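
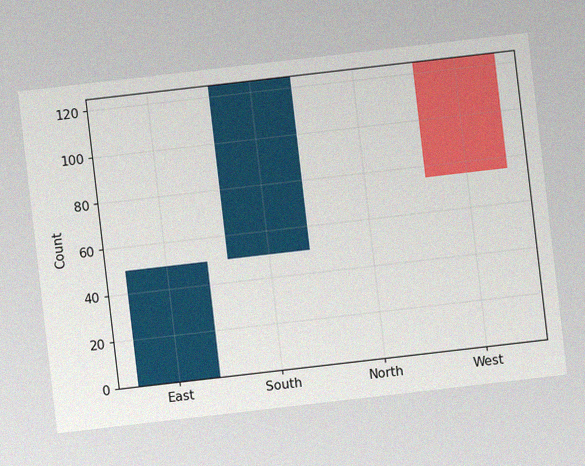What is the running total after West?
The chart is tilted about 7° counter-clockwise, with some photo noise. After West the running total reaches 75.

75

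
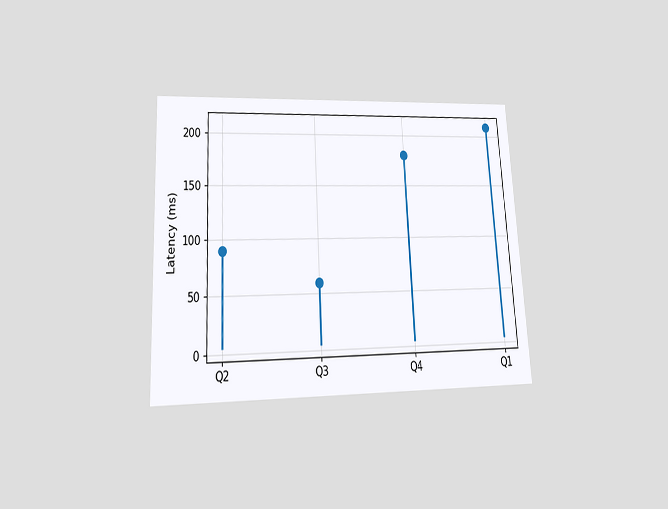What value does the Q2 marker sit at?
90ms

The chart is tilted about 3° counter-clockwise and viewed slightly from below. The Q2 marker sits at 90ms.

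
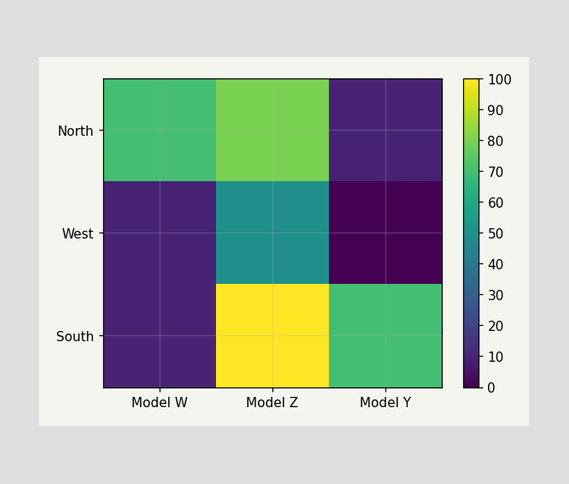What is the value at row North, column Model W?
70

Matching cell (North, Model W) against the colorbar gives 70.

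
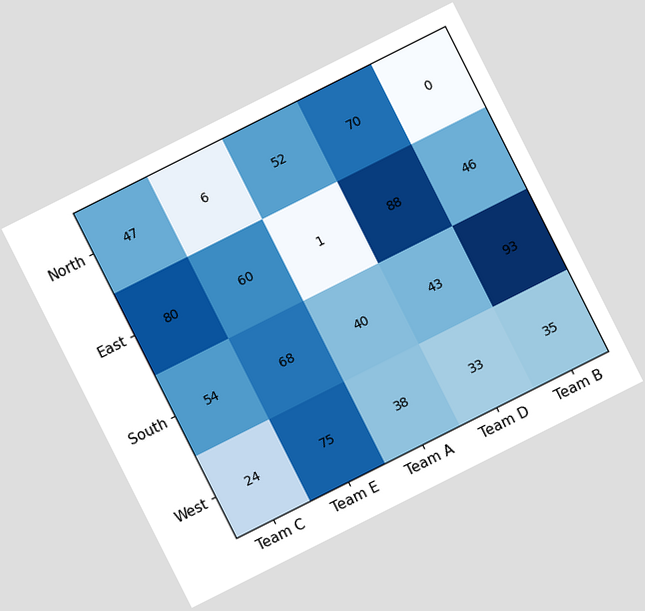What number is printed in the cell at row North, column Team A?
The chart is tilted about 27° counter-clockwise. The (North, Team A) cell reads 52.

52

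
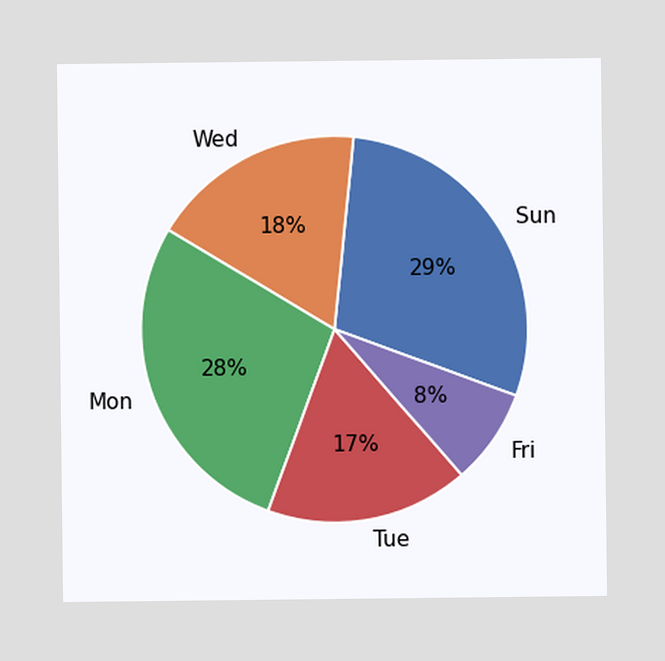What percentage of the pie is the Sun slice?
The Sun slice takes up 29% of the pie.

29%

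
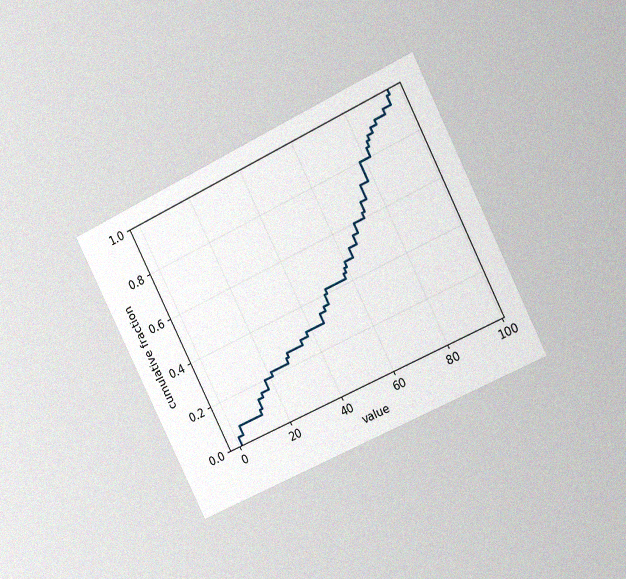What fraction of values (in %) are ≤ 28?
The chart is tilted about 27° counter-clockwise and viewed slightly from the right, with some photo noise. At x=28 the ECDF step is at 24%.

24%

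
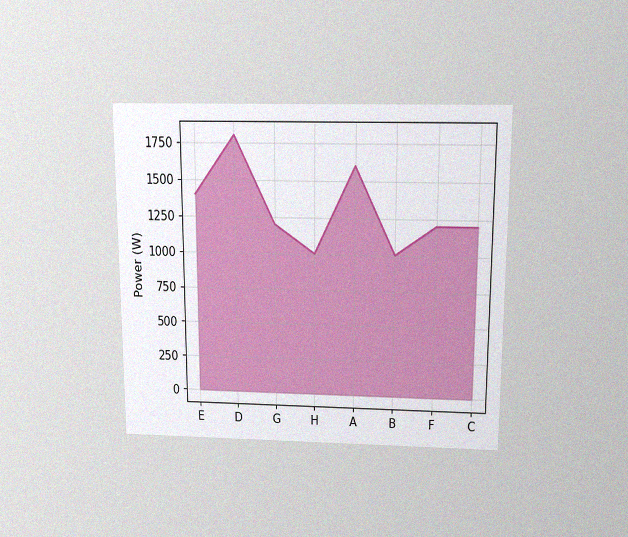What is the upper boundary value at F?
The chart is viewed slightly from above, with some photo noise. At F the upper boundary is at 1200W.

1200W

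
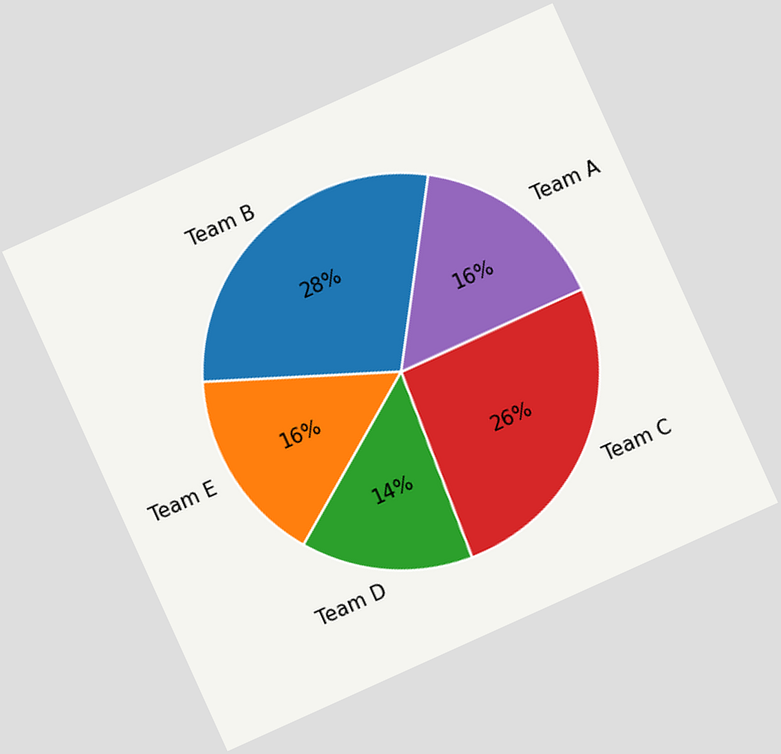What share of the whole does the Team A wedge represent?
16%

The chart is tilted about 24° counter-clockwise. The Team A slice takes up 16% of the pie.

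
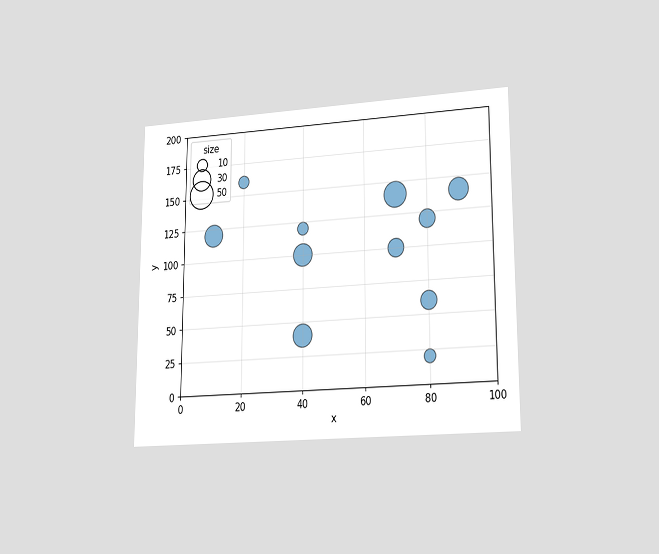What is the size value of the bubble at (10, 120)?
The chart is viewed at a slight angle. Matching the bubble at (10, 120) against the size legend gives 30.

30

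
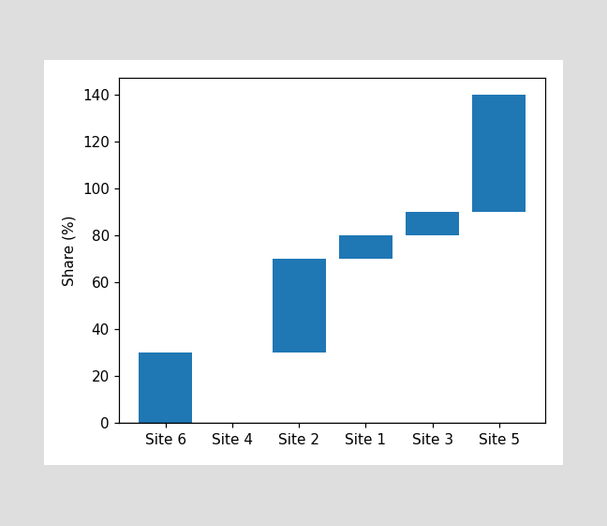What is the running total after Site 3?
After Site 3 the running total reaches 90%.

90%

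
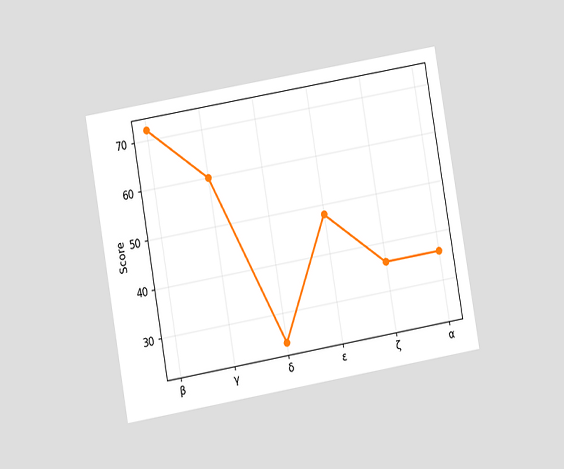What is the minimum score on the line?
24

The chart is tilted about 10° counter-clockwise and viewed at a slight angle. The lowest point is at δ, and reading across to the y-axis gives 24.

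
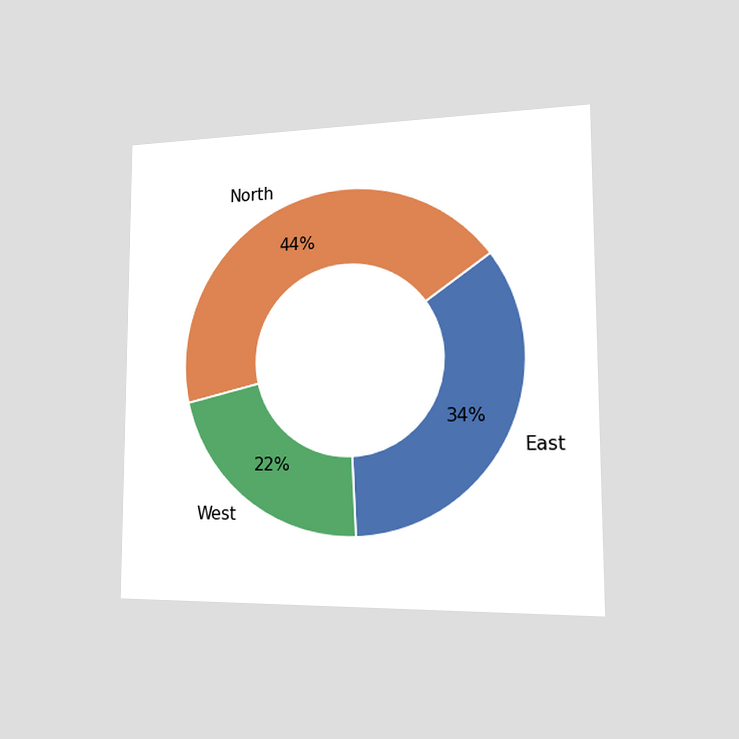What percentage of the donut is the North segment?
The chart is viewed slightly from the right. The North segment takes up 44% of the ring.

44%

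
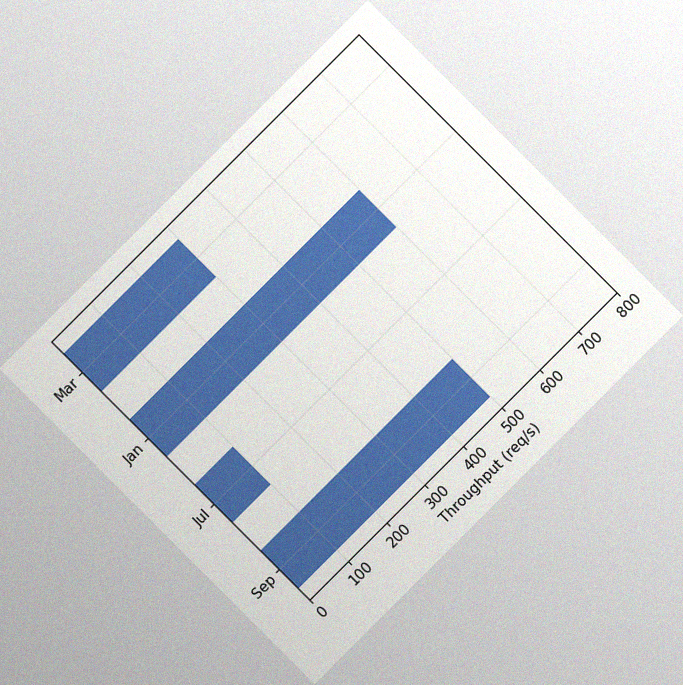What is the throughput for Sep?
500req/s

The chart is tilted about 45° counter-clockwise, with some photo noise. Reading along the chart's x-axis, the Sep bar reaches 500req/s.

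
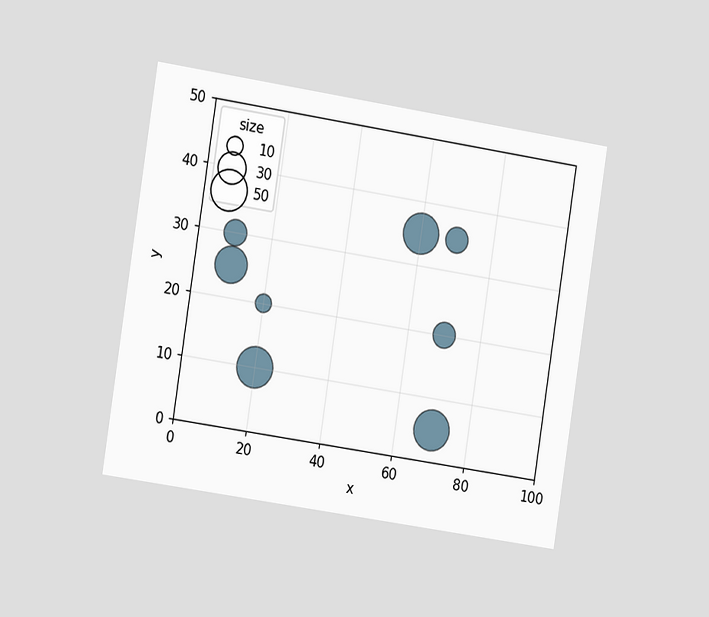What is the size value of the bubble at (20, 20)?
The chart is tilted about 9° clockwise and viewed slightly from the left. Matching the bubble at (20, 20) against the size legend gives 10.

10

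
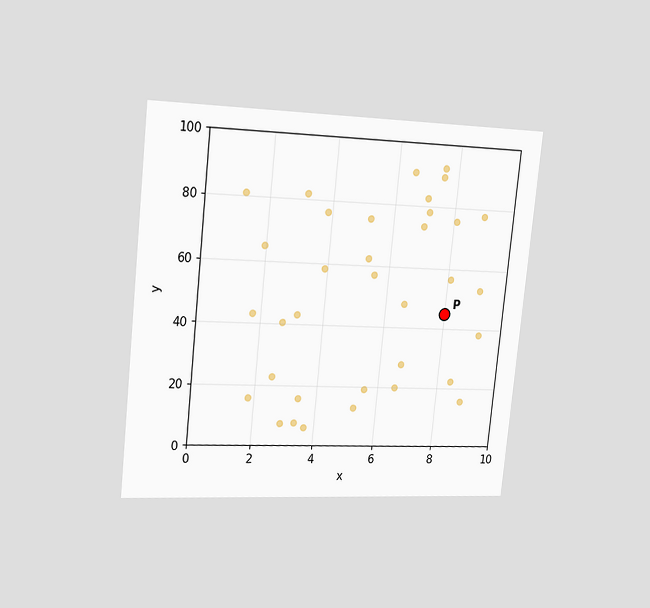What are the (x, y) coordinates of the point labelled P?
(8, 45)

The chart is tilted about 6° clockwise and viewed slightly from the left. Following the gridlines from P to each axis, P sits at (8, 45).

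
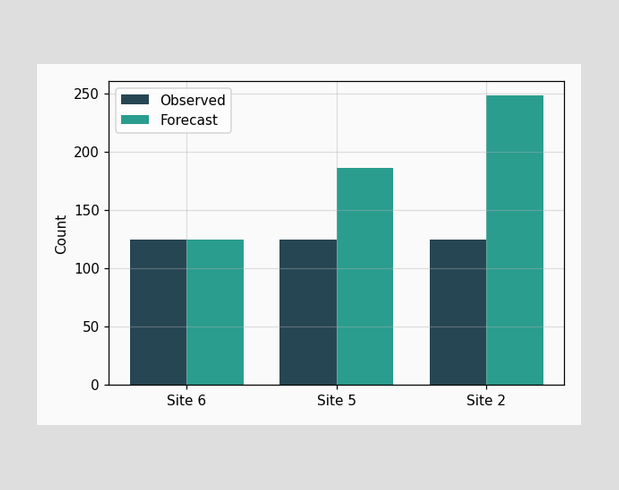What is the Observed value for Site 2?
124

The Observed bar at Site 2 reaches 124 on the y-axis.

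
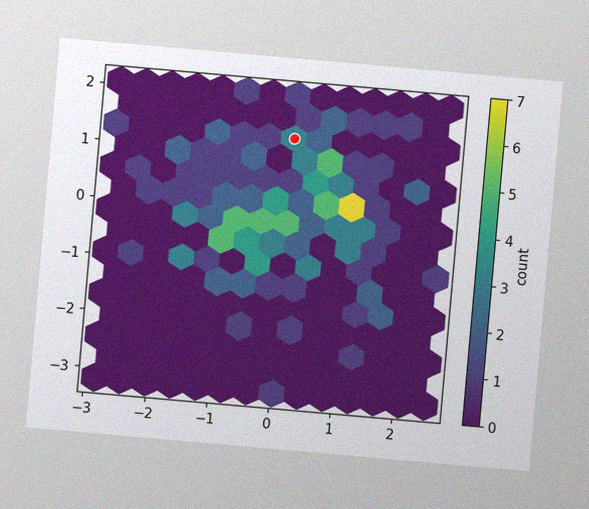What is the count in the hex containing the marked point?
3

The chart is tilted about 5° clockwise, with some photo noise. The marked hex reads 3 on the colorbar.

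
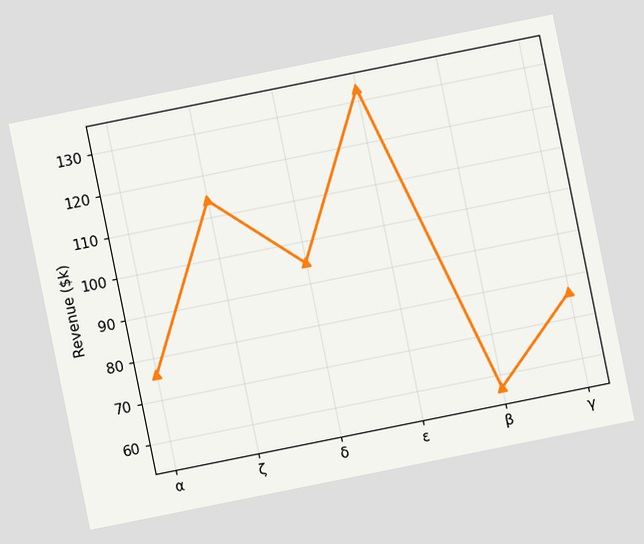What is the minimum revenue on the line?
The chart is tilted about 11° counter-clockwise. The lowest point is at β, and reading across to the y-axis gives $57k.

$57k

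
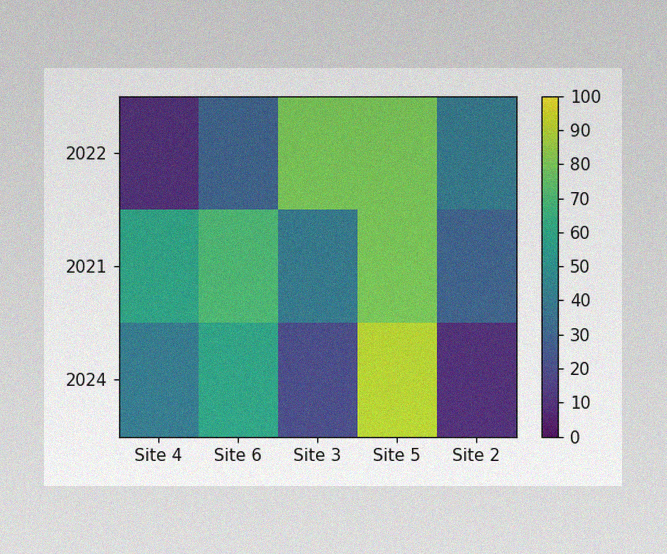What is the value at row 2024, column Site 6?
60

The image has some photo noise and uneven lighting. Matching cell (2024, Site 6) against the colorbar gives 60.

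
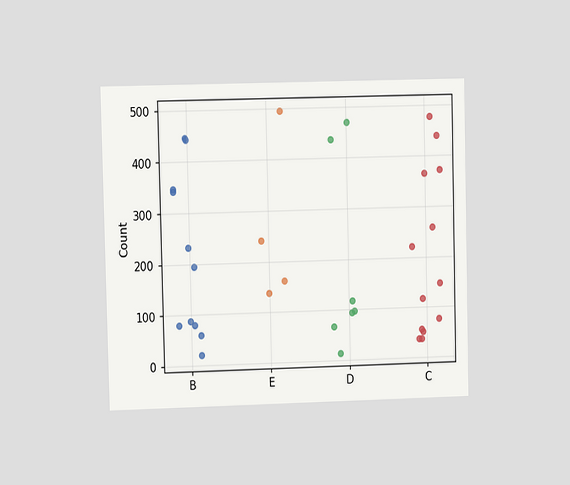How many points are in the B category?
The chart is viewed at a slight angle. Counting the markers in the B column gives 11.

11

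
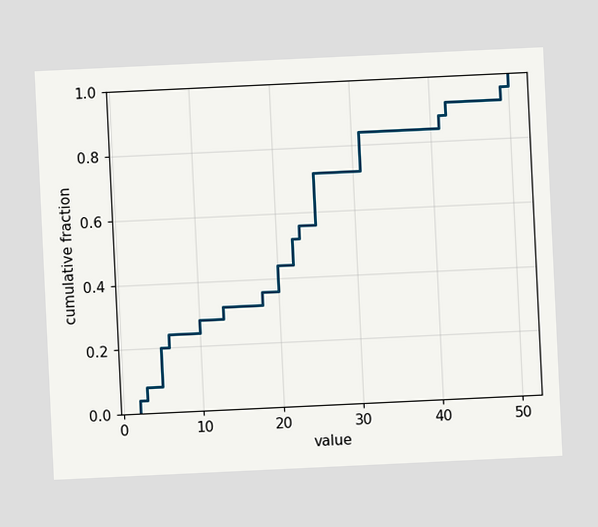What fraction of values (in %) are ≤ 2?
The chart is tilted about 3° counter-clockwise. At x=2 the ECDF step is at 4%.

4%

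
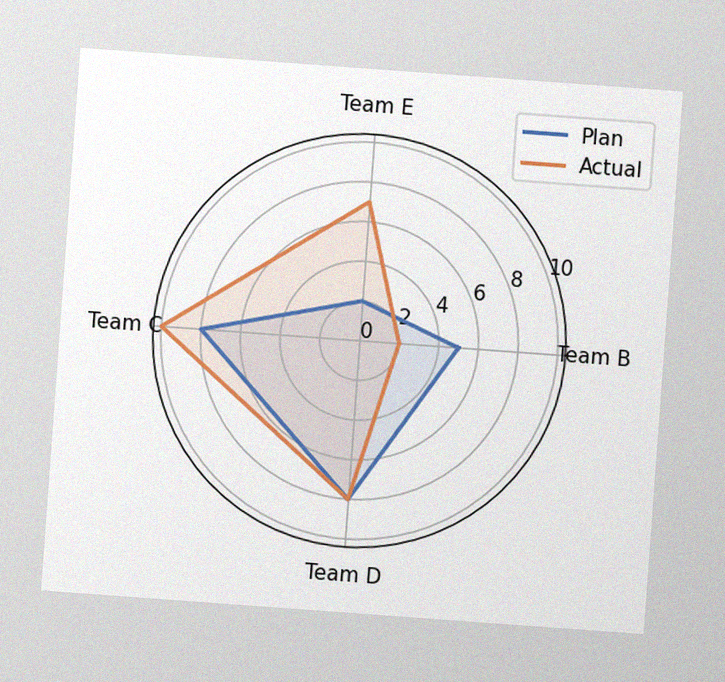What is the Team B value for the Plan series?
5

The chart is tilted about 4° clockwise, with some photo noise. On the Team B axis, Plan reaches 5.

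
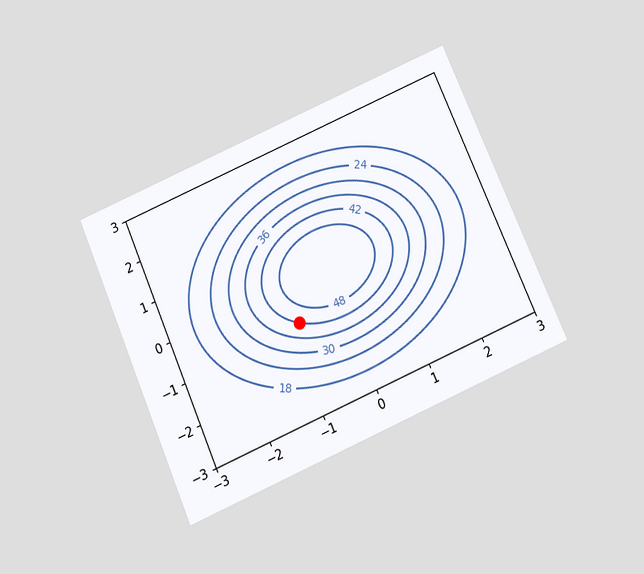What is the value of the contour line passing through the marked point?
42

The chart is tilted about 23° counter-clockwise and viewed slightly from below. The marked point sits on the contour labelled 42.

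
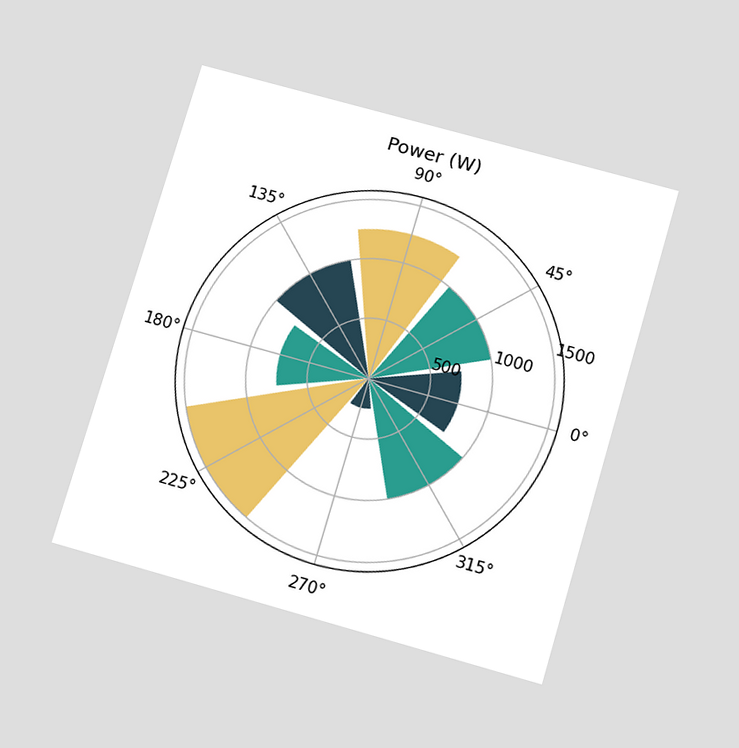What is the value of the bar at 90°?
1250W

The chart is tilted about 16° clockwise and viewed slightly from below. The bar at 90° reaches 1250W on the radial axis.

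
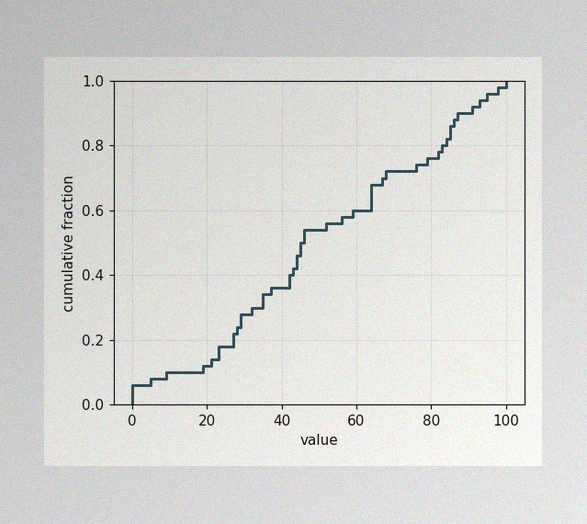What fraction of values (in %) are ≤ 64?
The image has some photo noise and uneven lighting. At x=64 the ECDF step is at 68%.

68%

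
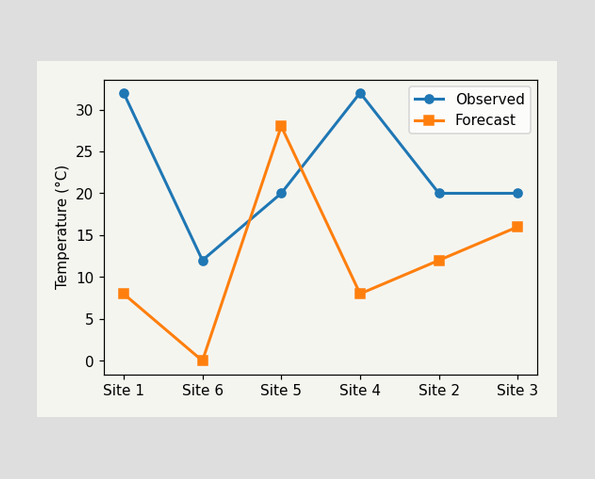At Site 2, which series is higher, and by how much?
At Site 2, Observed sits above the other line by 8°C.

Observed, by 8°C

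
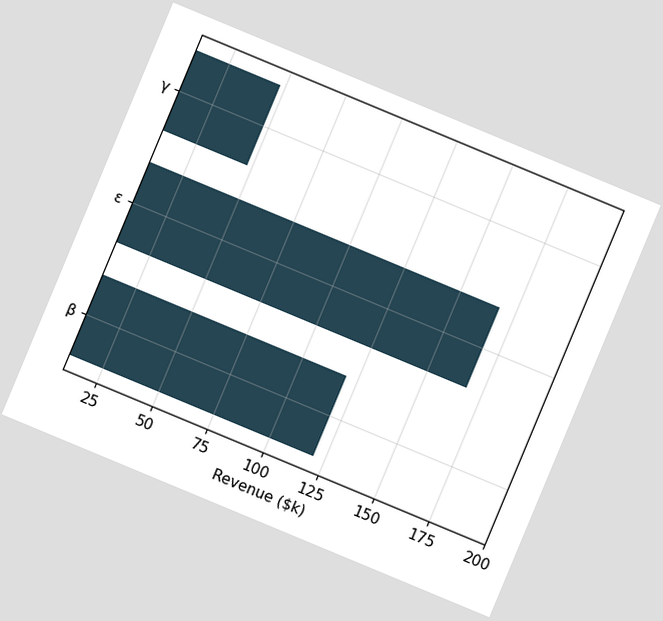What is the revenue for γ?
$48k

The chart is tilted about 23° clockwise. Reading along the chart's x-axis, the γ bar reaches $48k.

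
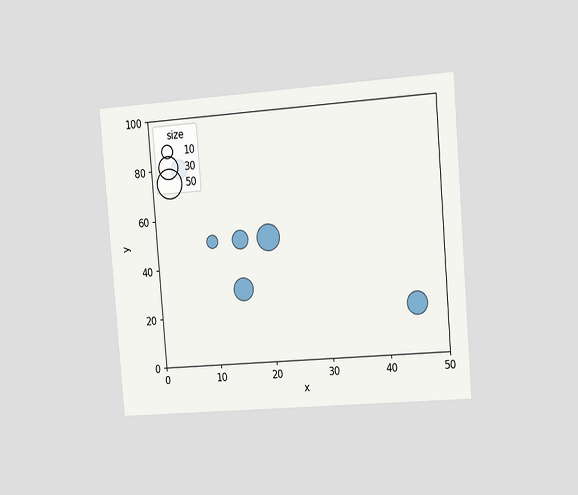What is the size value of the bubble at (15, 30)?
30

The chart is tilted about 5° counter-clockwise and viewed slightly from the right. Matching the bubble at (15, 30) against the size legend gives 30.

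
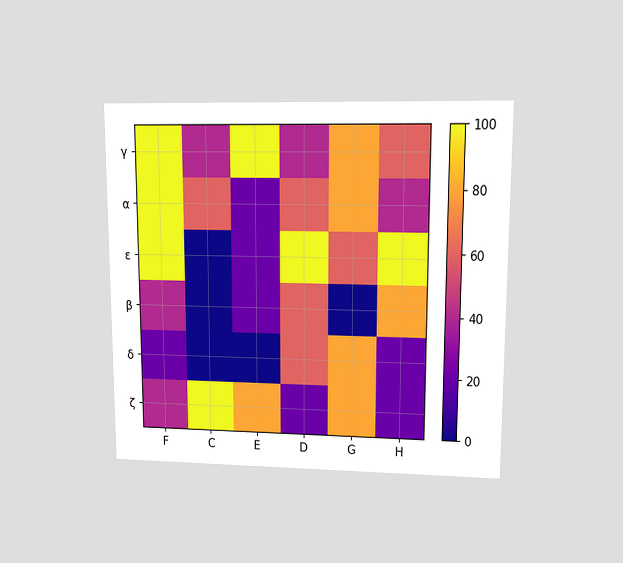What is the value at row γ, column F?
The chart is viewed at a slight angle. Matching cell (γ, F) against the colorbar gives 100.

100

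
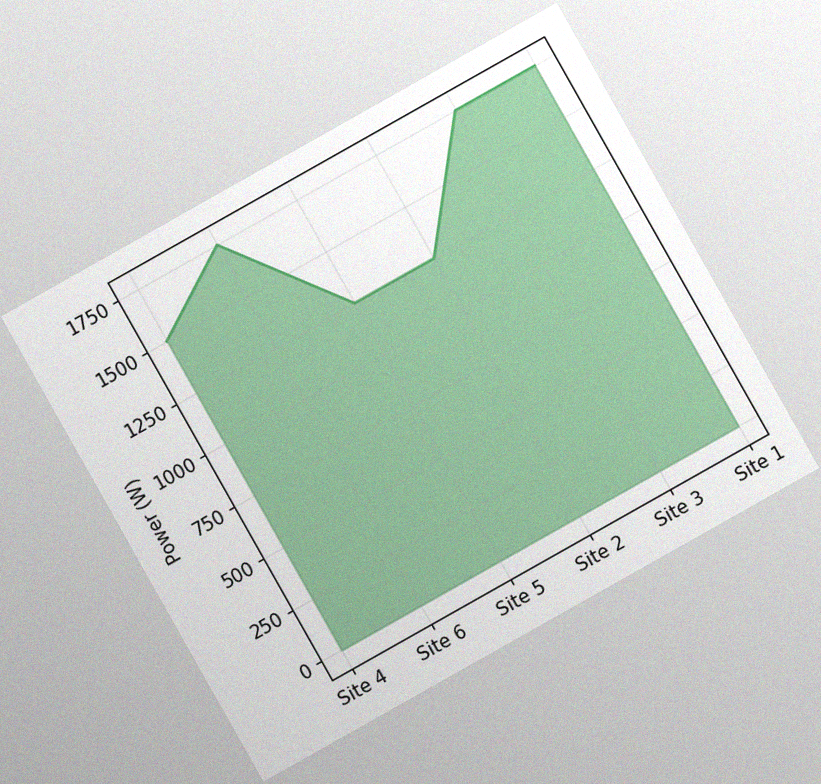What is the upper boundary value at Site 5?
1250W

The chart is tilted about 29° counter-clockwise, with some photo noise. At Site 5 the upper boundary is at 1250W.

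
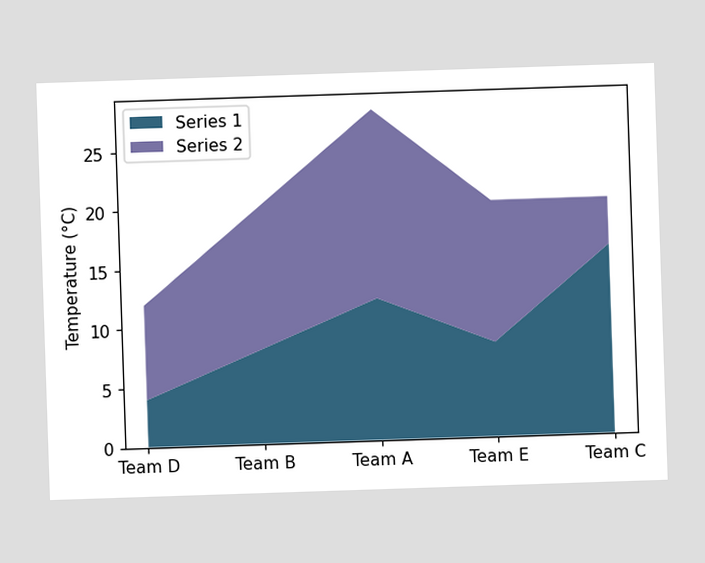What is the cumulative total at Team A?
The stacked total at Team A reaches 28°C.

28°C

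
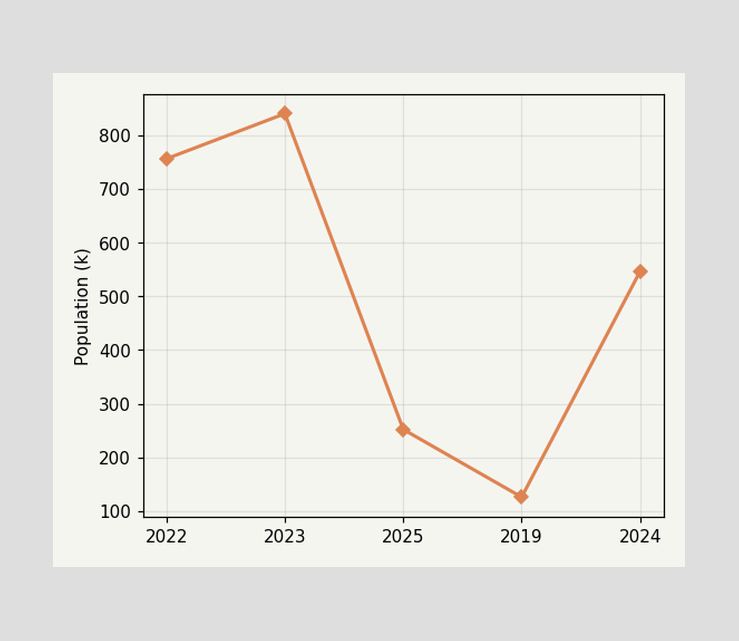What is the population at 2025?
252k

At 2025, the line is at 252k.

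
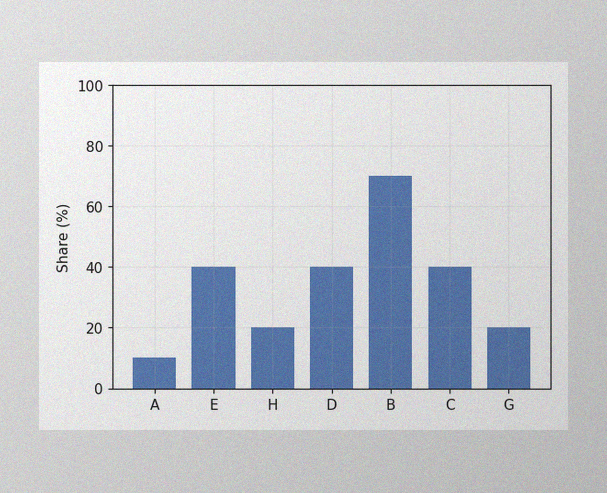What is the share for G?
The image has some photo noise and uneven lighting. Reading along the chart's y-axis, the G bar reaches 20%.

20%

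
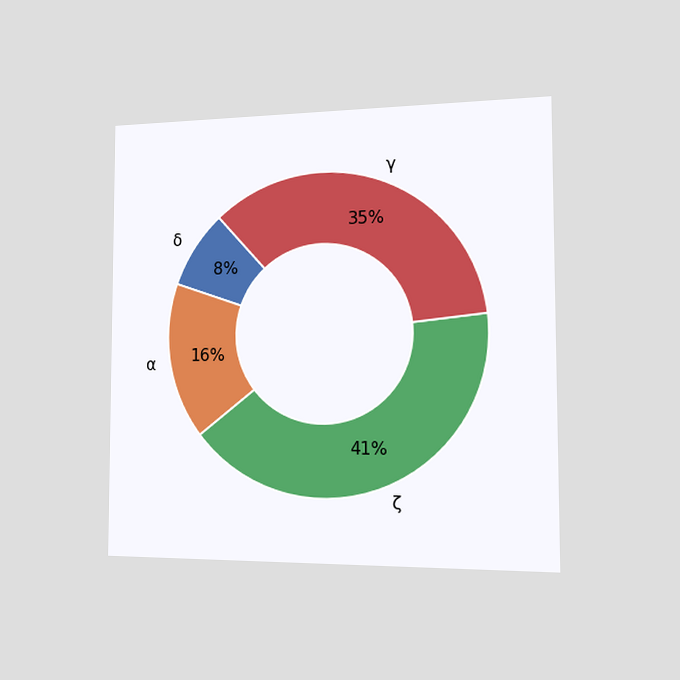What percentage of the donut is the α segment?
The chart is viewed slightly from the right. The α segment takes up 16% of the ring.

16%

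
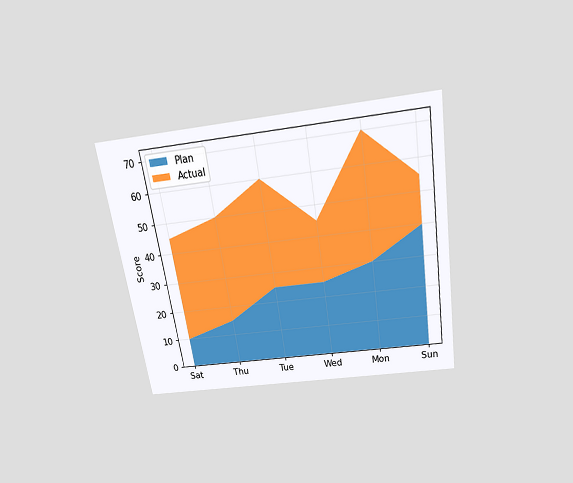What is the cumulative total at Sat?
45

The chart is tilted about 9° counter-clockwise and viewed slightly from above. The stacked total at Sat reaches 45.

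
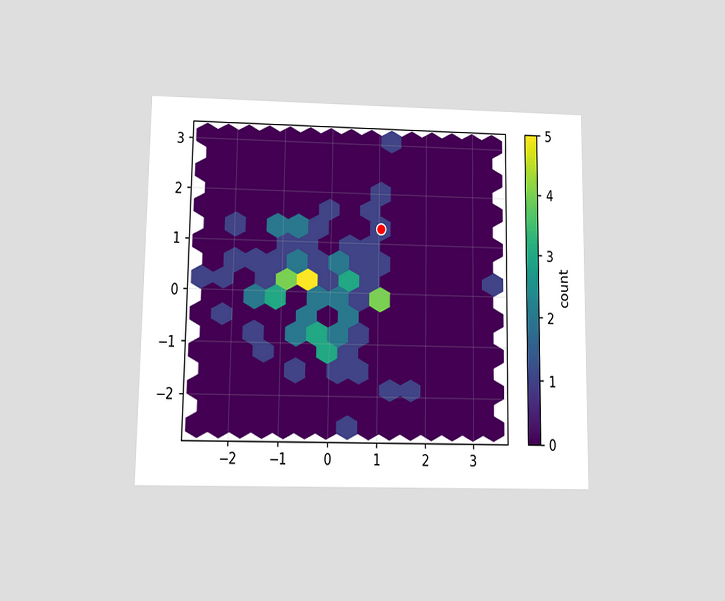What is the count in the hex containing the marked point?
1

The chart is viewed at a slight angle. The marked hex reads 1 on the colorbar.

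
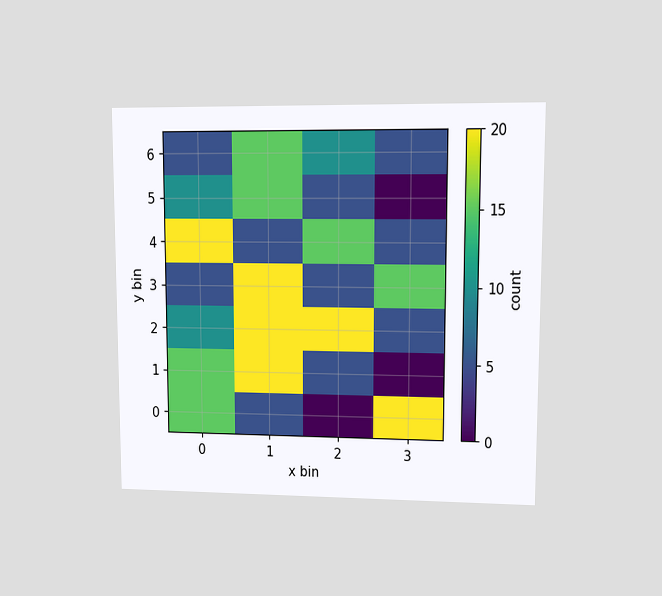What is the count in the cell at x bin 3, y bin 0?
20

The chart is viewed at a slight angle. Matching the cell (3, 0) against the colorbar gives 20.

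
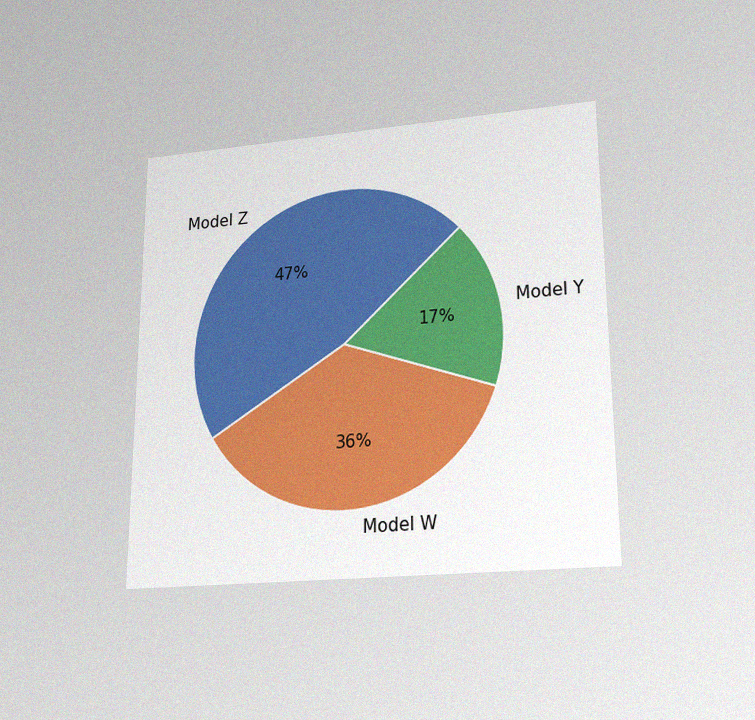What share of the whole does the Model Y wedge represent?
The chart is viewed slightly from below, with some photo noise. The Model Y slice takes up 17% of the pie.

17%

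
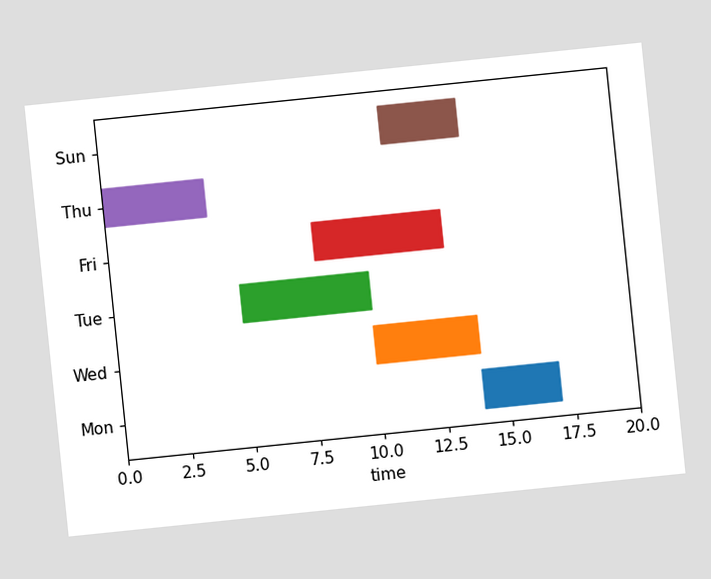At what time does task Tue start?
5

The chart is tilted about 6° counter-clockwise. The Tue bar begins at t=5.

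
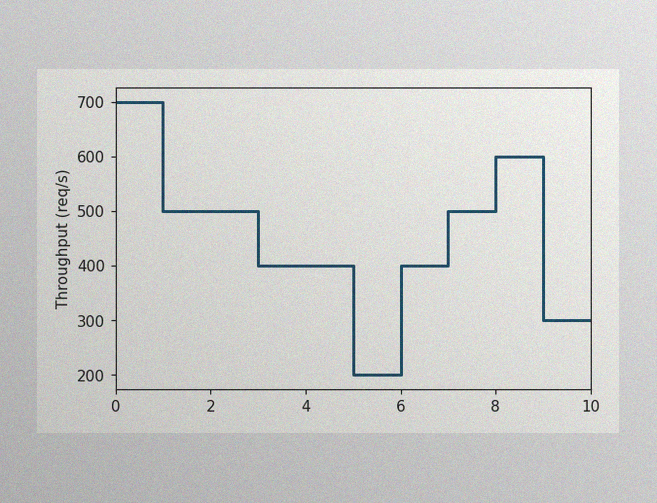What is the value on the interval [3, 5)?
The image has some photo noise and uneven lighting. On [3, 5) the step sits at 400req/s.

400req/s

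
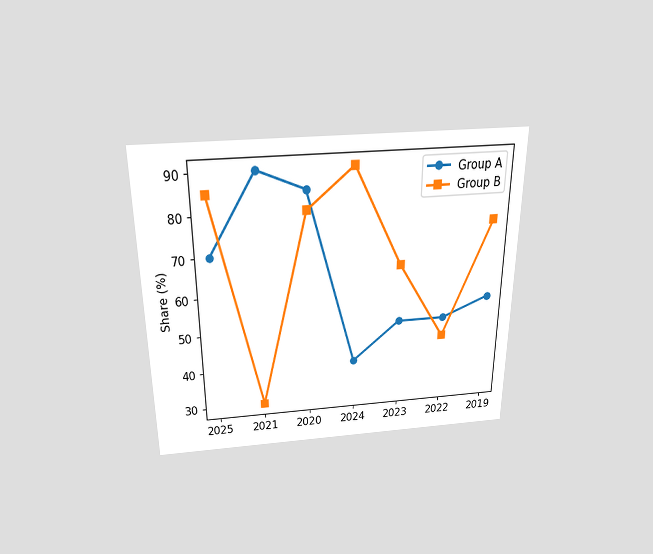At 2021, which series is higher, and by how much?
The chart is viewed slightly from above. At 2021, Group A sits above the other line by 60%.

Group A, by 60%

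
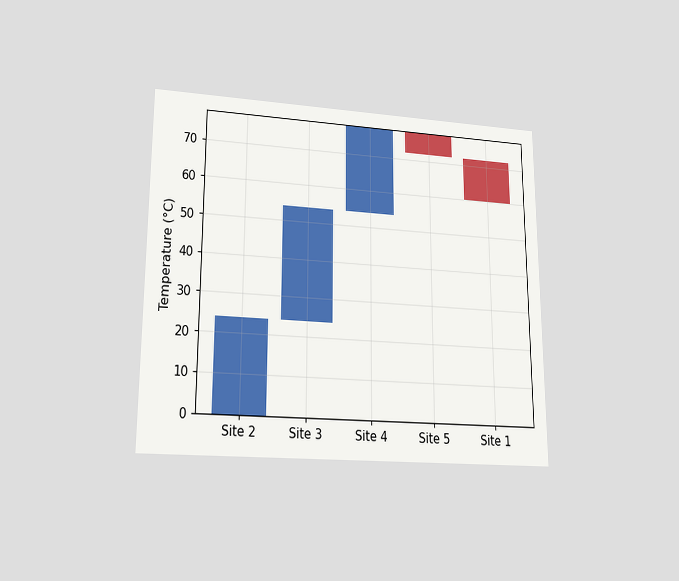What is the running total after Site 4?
78°C

The chart is viewed at a slight angle. After Site 4 the running total reaches 78°C.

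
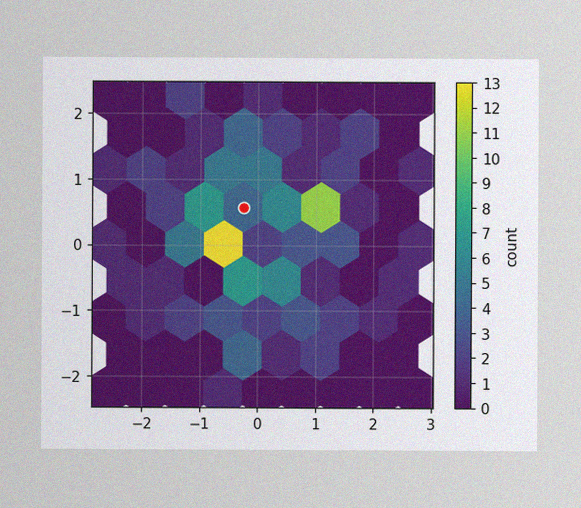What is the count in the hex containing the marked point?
4

The image has some photo noise and uneven lighting. The marked hex reads 4 on the colorbar.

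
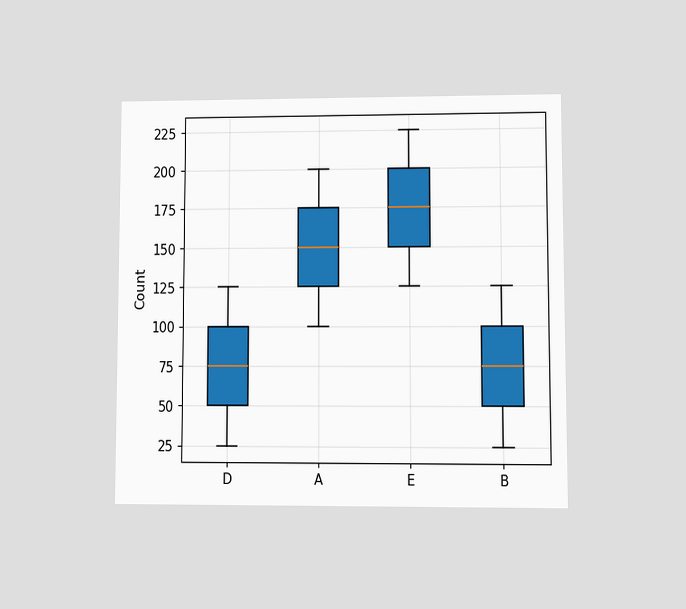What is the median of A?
The chart is viewed at a slight angle. The median line in the A box sits at 150.

150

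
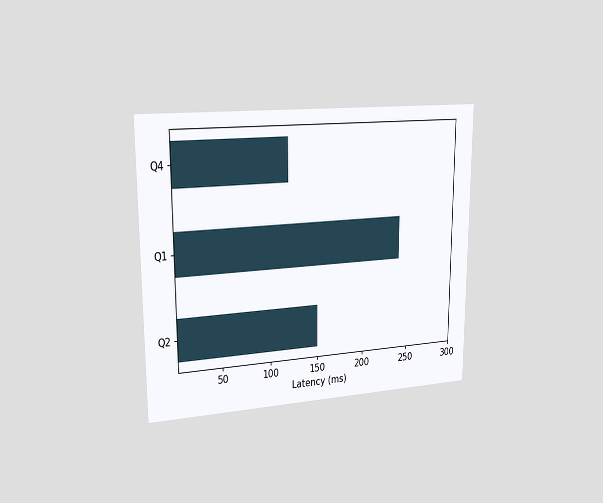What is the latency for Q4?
The chart is viewed slightly from the left. Reading along the chart's x-axis, the Q4 bar reaches 120ms.

120ms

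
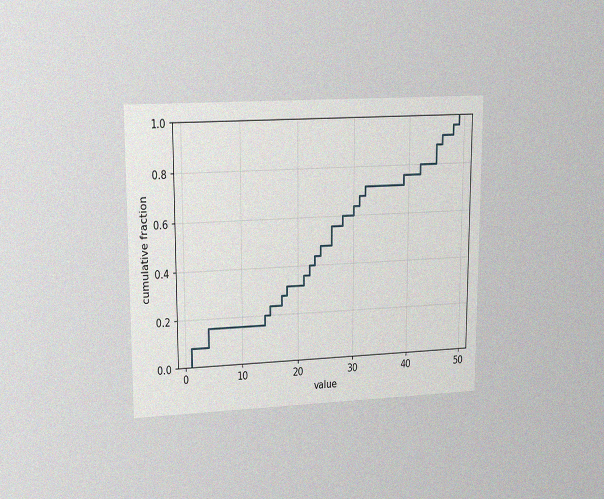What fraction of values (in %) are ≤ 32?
The chart is viewed at a slight angle, with some photo noise. At x=32 the ECDF step is at 72%.

72%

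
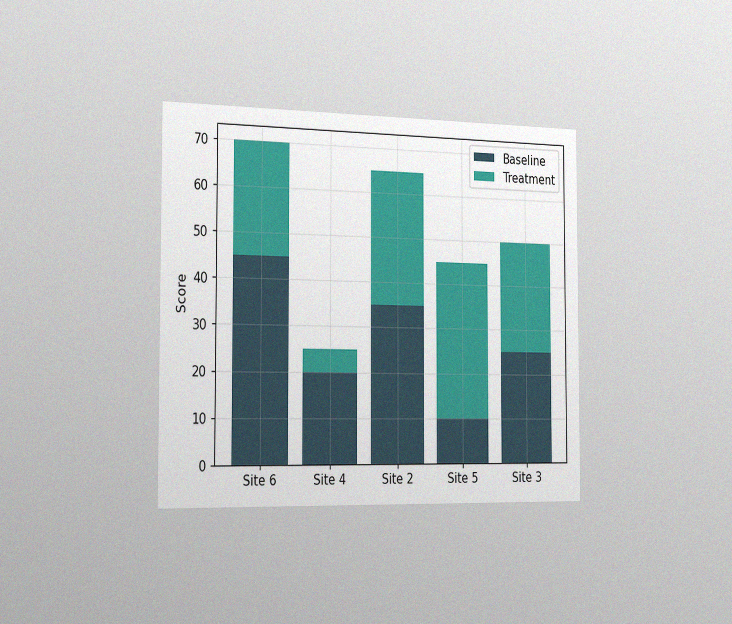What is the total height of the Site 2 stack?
65

The chart is viewed slightly from the left, with some photo noise. The Site 2 stack's top reaches 65 on the y-axis.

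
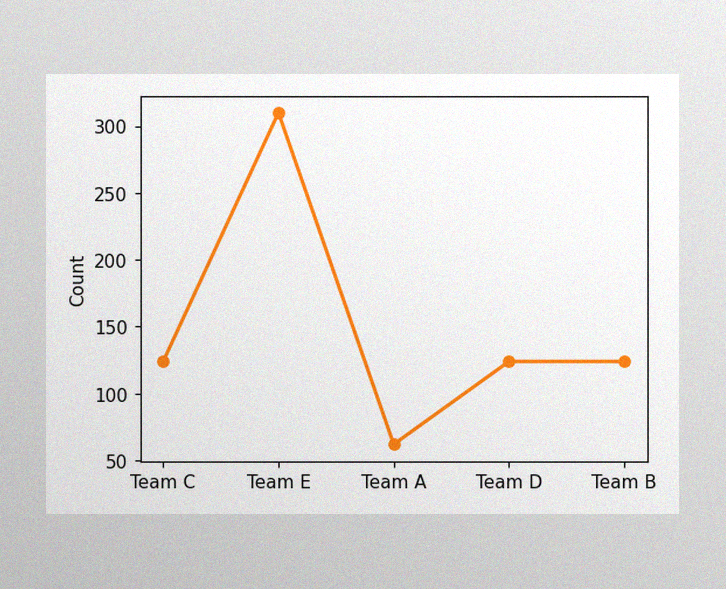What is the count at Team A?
62

The image has some photo noise and uneven lighting. At Team A, the line is at 62.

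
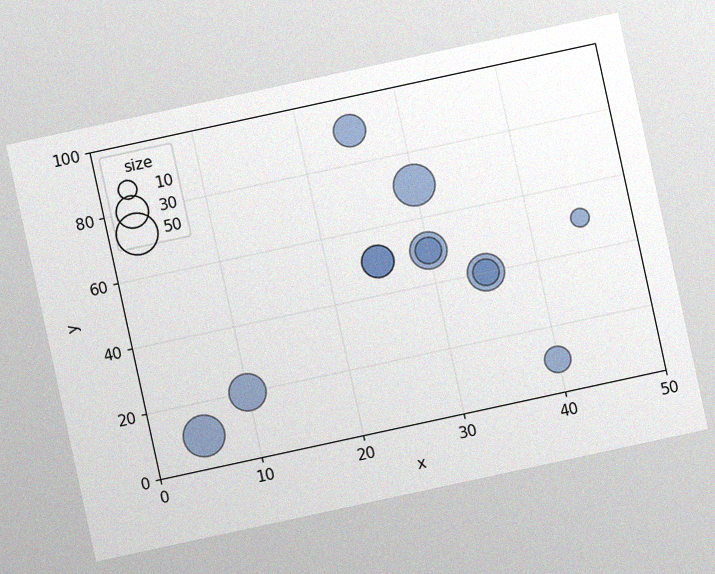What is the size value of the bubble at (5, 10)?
The chart is tilted about 12° counter-clockwise, with some photo noise. Matching the bubble at (5, 10) against the size legend gives 50.

50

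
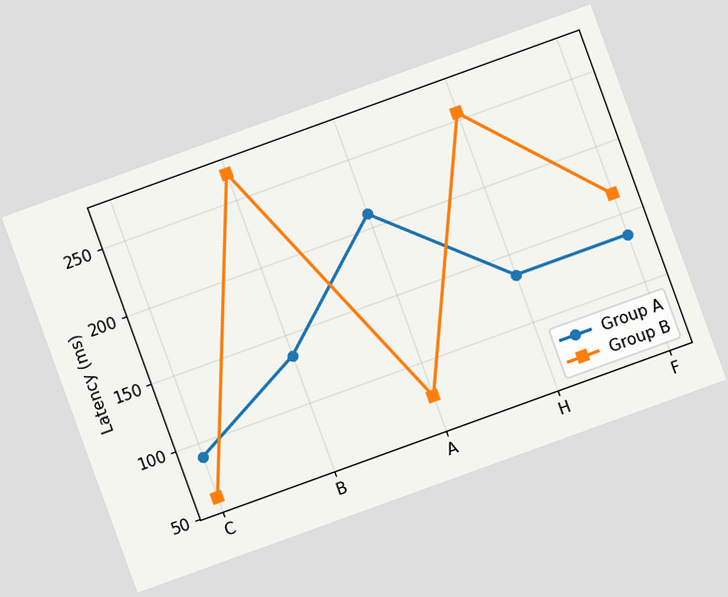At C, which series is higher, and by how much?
Group A, by 30ms

The chart is tilted about 20° counter-clockwise. At C, Group A sits above the other line by 30ms.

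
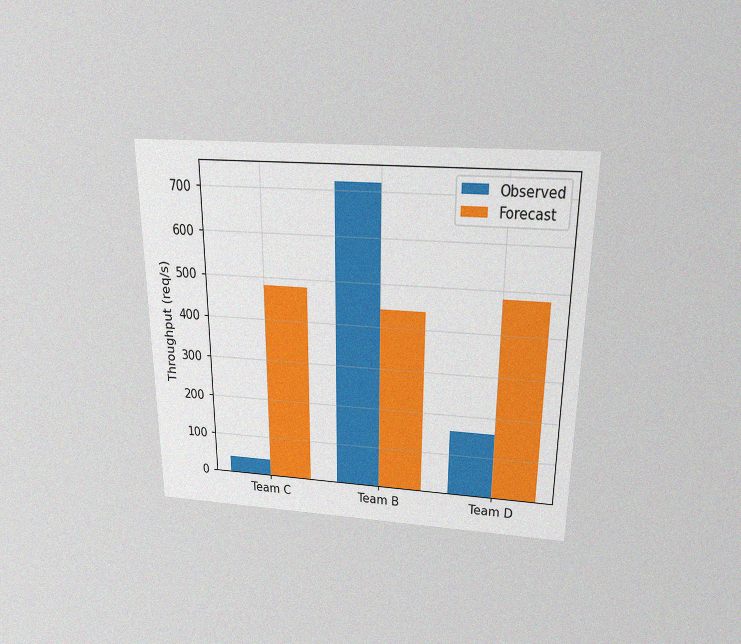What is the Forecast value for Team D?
The chart is viewed slightly from above, with some photo noise. The Forecast bar at Team D reaches 480req/s on the y-axis.

480req/s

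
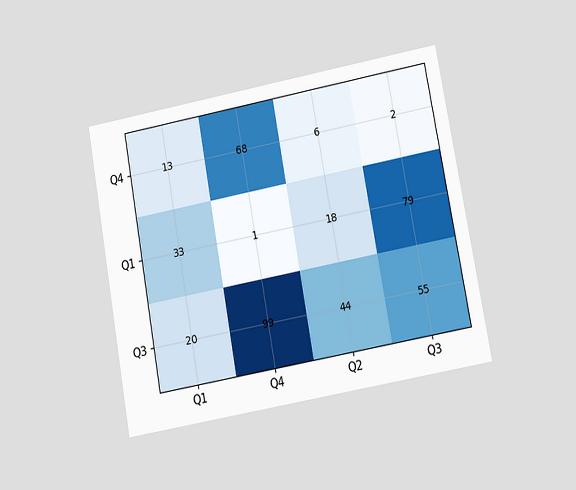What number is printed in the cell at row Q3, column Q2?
The chart is tilted about 10° counter-clockwise and viewed at a slight angle. The (Q3, Q2) cell reads 44.

44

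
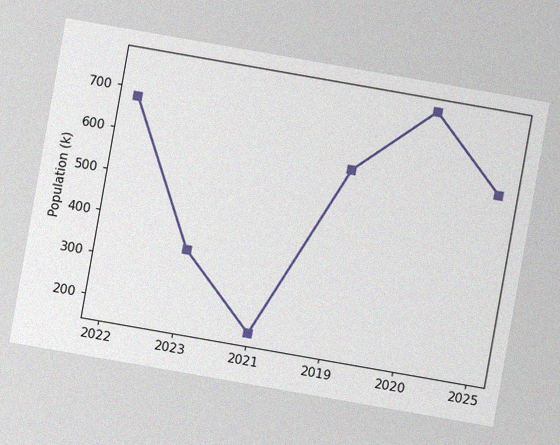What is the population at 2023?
340k

The chart is tilted about 10° clockwise, with some photo noise. At 2023, the line is at 340k.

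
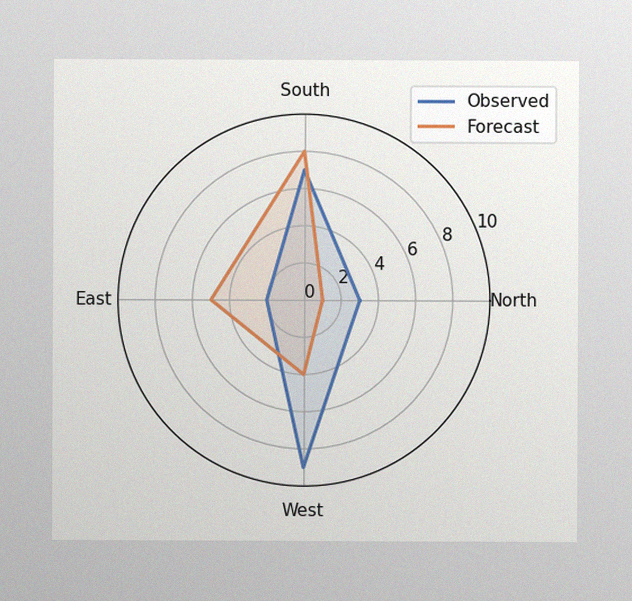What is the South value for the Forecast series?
8

The image has some photo noise and uneven lighting. On the South axis, Forecast reaches 8.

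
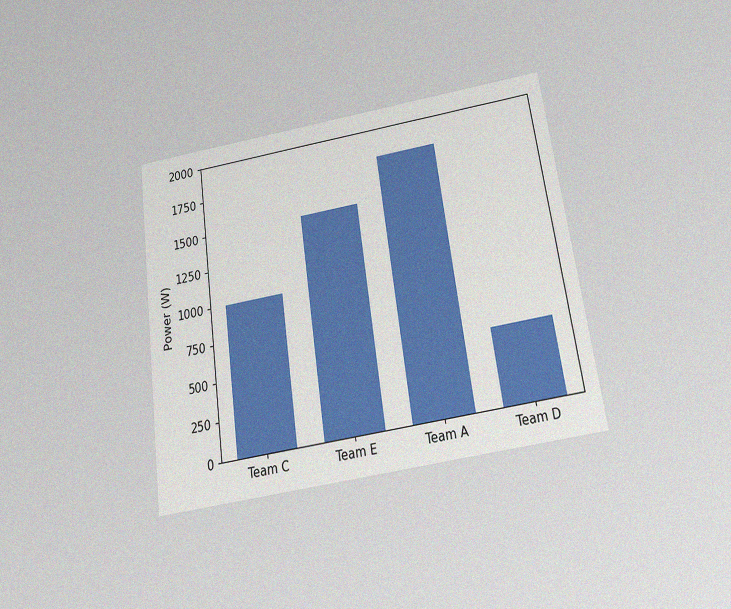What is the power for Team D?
The chart is tilted about 8° counter-clockwise and viewed slightly from below, with some photo noise. Reading along the chart's y-axis, the Team D bar reaches 500W.

500W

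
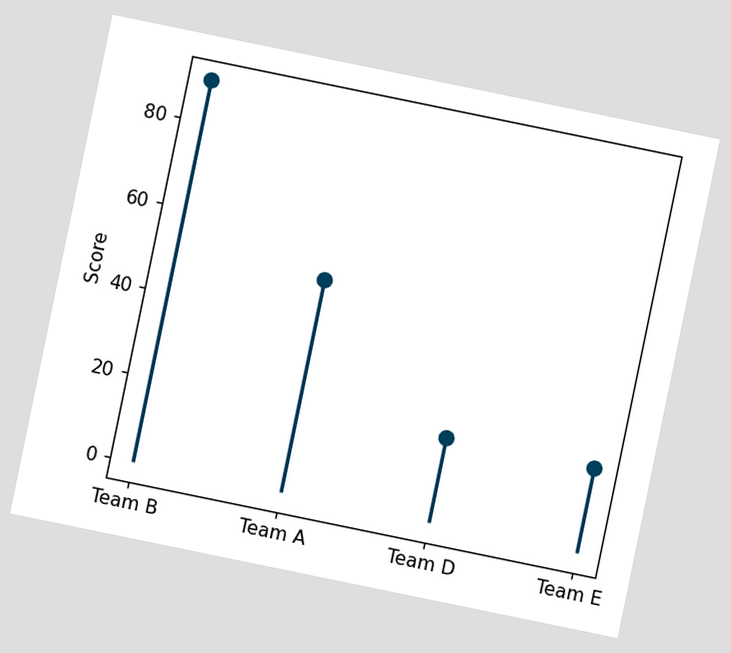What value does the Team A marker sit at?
50

The chart is tilted about 12° clockwise. The Team A marker sits at 50.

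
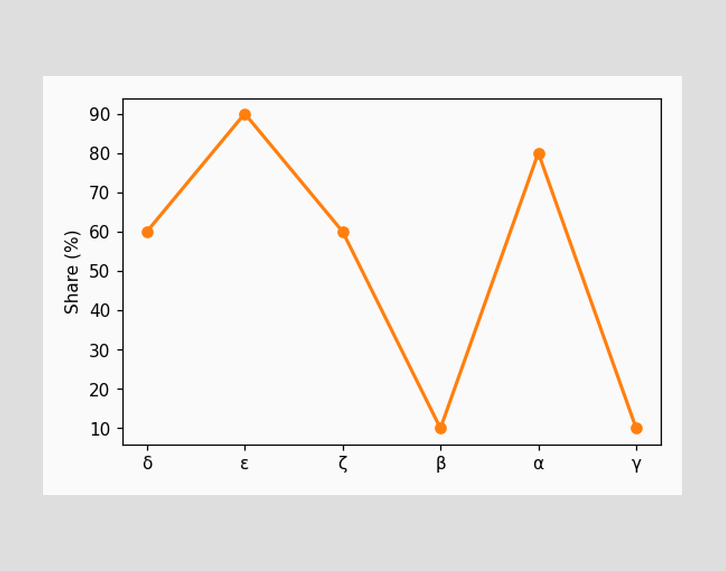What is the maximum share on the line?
90%

The highest point is at ε, and reading across to the y-axis gives 90%.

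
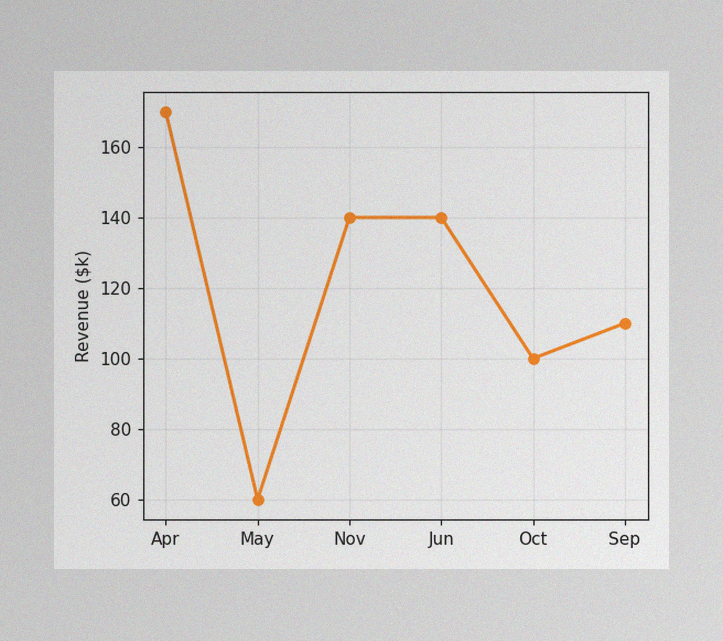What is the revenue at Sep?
$110k

The image has some photo noise and uneven lighting. At Sep, the line is at $110k.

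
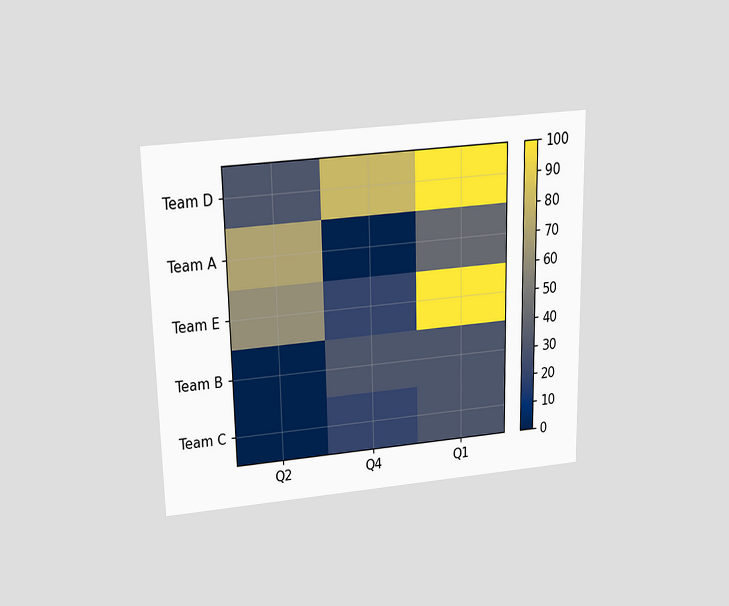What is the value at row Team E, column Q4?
The chart is viewed slightly from above. Matching cell (Team E, Q4) against the colorbar gives 20.

20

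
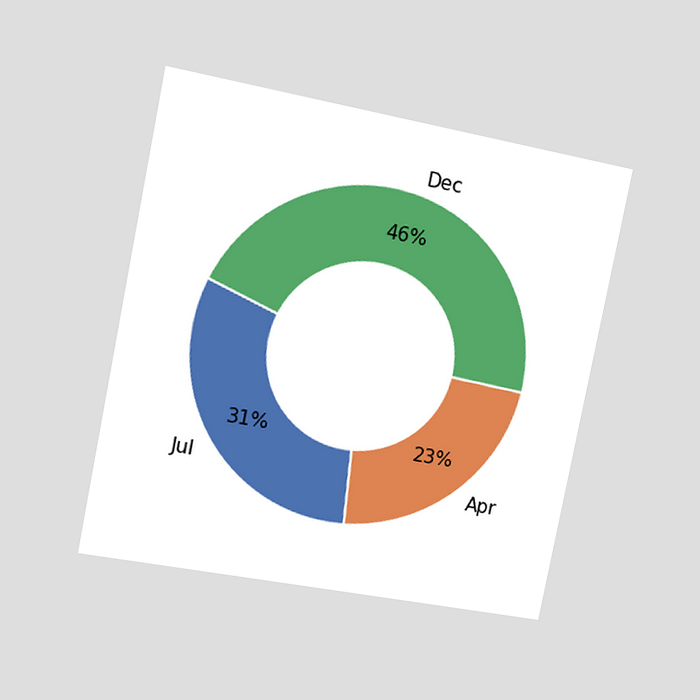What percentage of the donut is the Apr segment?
The chart is tilted about 11° clockwise and viewed slightly from the left. The Apr segment takes up 23% of the ring.

23%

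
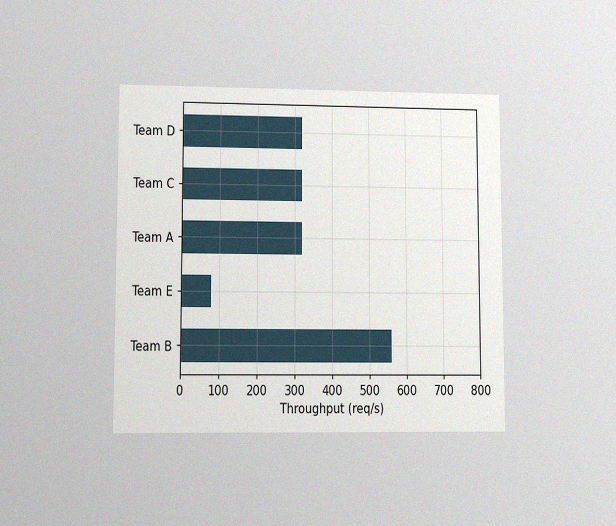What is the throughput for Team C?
The chart is viewed at a slight angle, with some photo noise. Reading along the chart's x-axis, the Team C bar reaches 320req/s.

320req/s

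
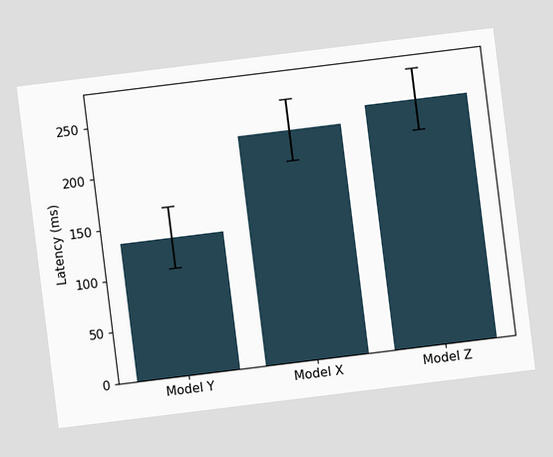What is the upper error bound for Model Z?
The chart is tilted about 7° counter-clockwise. The Model Z bar's upper whisker reaches 270ms.

270ms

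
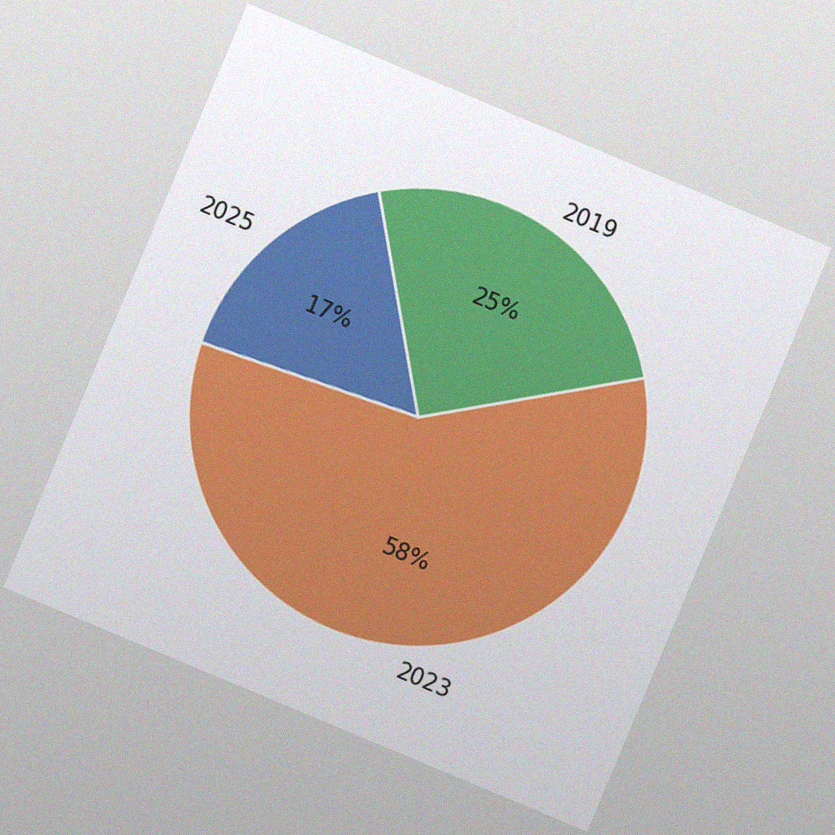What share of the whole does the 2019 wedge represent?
25%

The chart is tilted about 23° clockwise, with some photo noise. The 2019 slice takes up 25% of the pie.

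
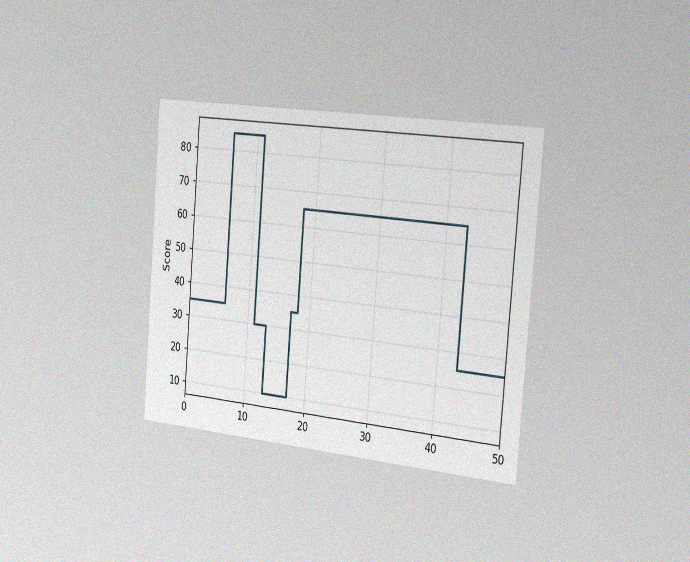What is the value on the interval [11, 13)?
The chart is tilted about 5° clockwise and viewed slightly from the right, with some photo noise. On [11, 13) the step sits at 30.

30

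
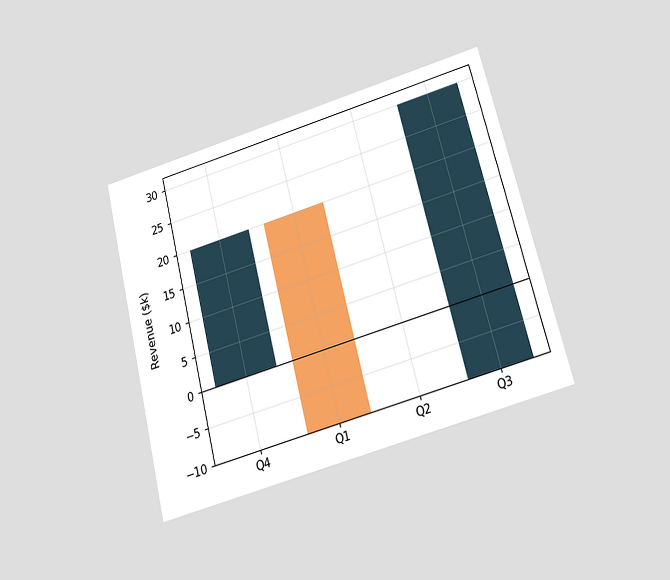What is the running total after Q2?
The chart is tilted about 14° counter-clockwise and viewed slightly from below. After Q2 the running total reaches $-10k.

$-10k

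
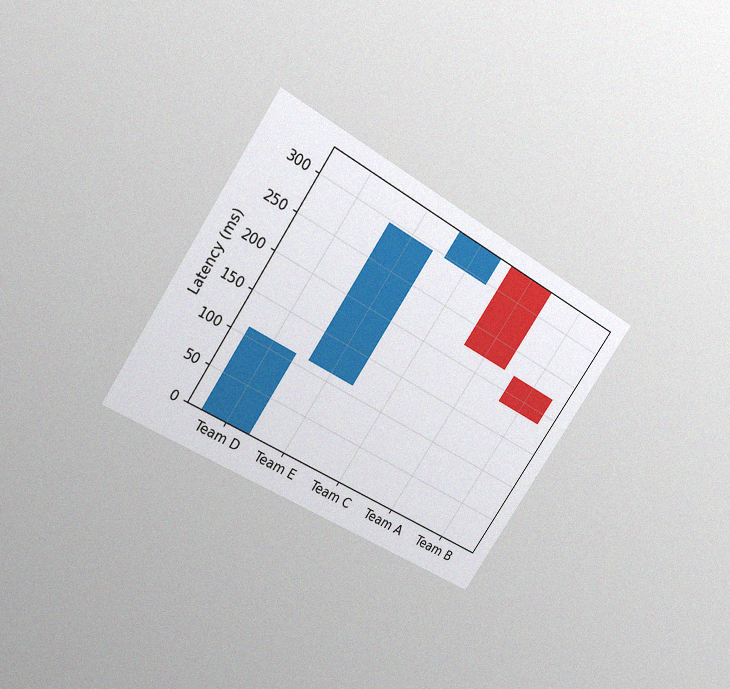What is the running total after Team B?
The chart is tilted about 34° clockwise and viewed slightly from above, with some photo noise. After Team B the running total reaches 185ms.

185ms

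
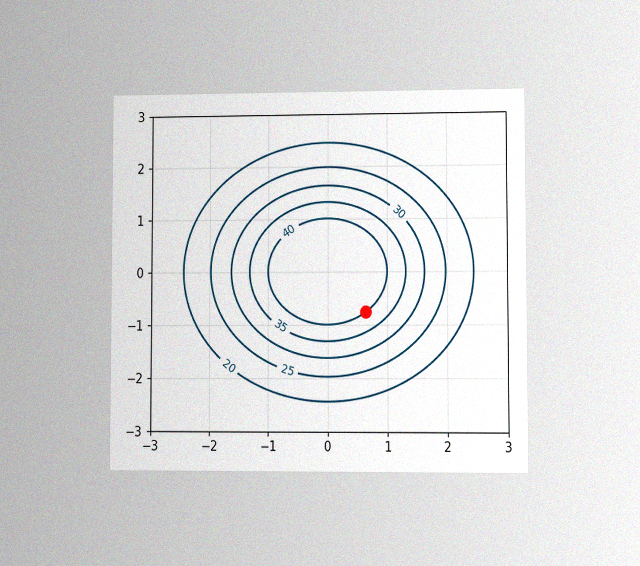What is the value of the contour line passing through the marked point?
The chart is viewed at a slight angle, with some photo noise. The marked point sits on the contour labelled 40.

40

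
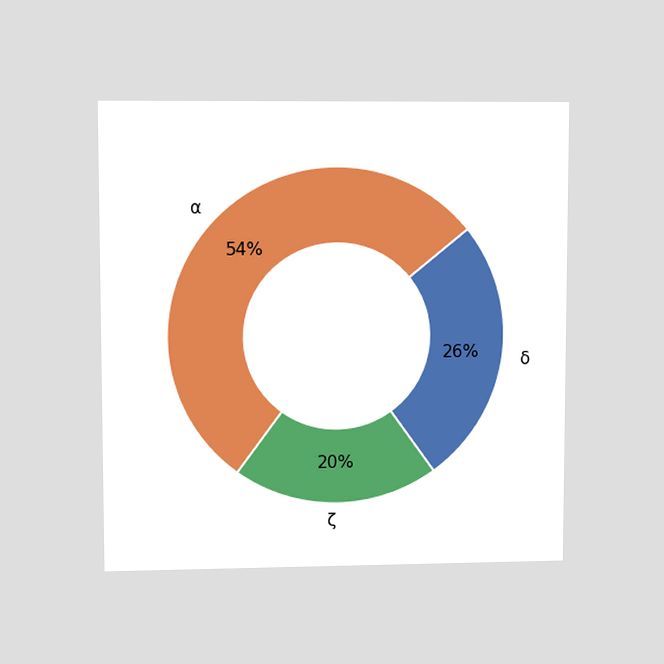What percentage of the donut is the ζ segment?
20%

The chart is viewed at a slight angle. The ζ segment takes up 20% of the ring.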